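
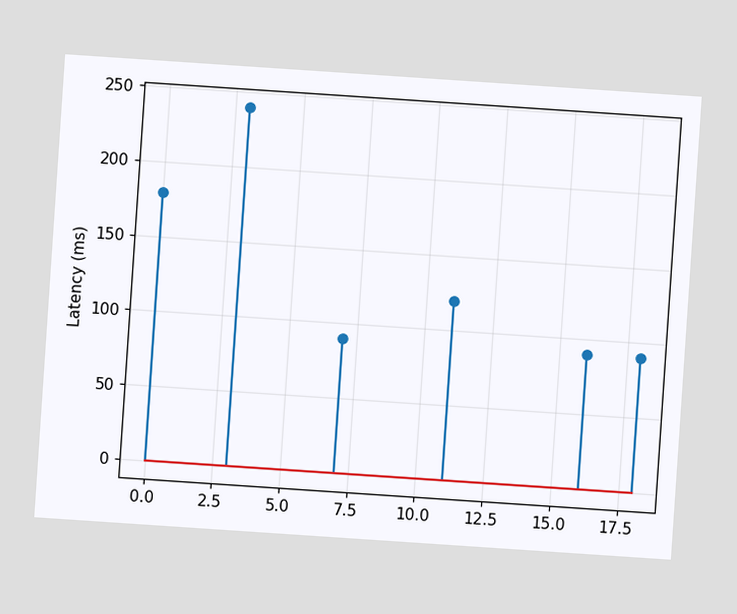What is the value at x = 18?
The chart is tilted about 4° clockwise. The stem at x=18 reaches 90ms.

90ms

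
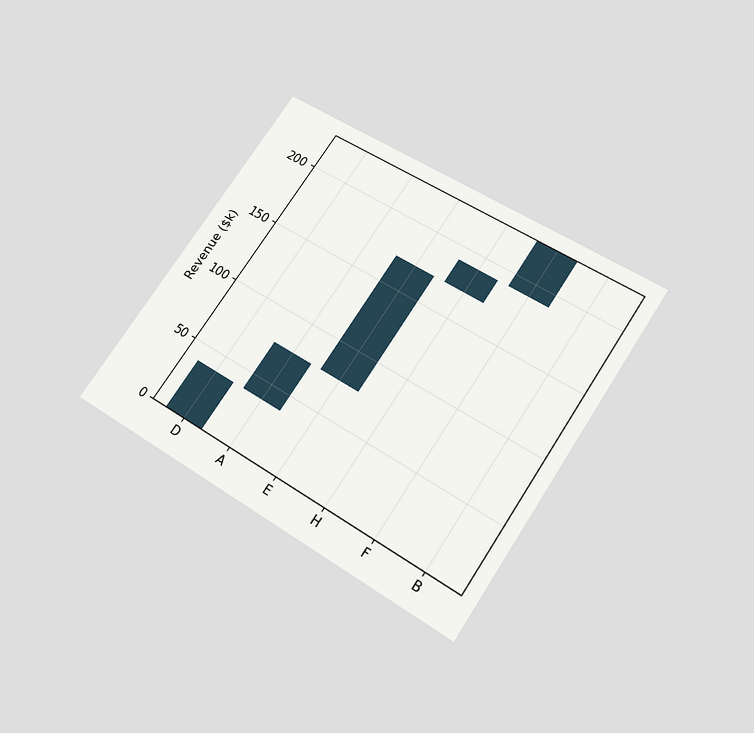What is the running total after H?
The chart is tilted about 34° clockwise and viewed slightly from below. After H the running total reaches $190k.

$190k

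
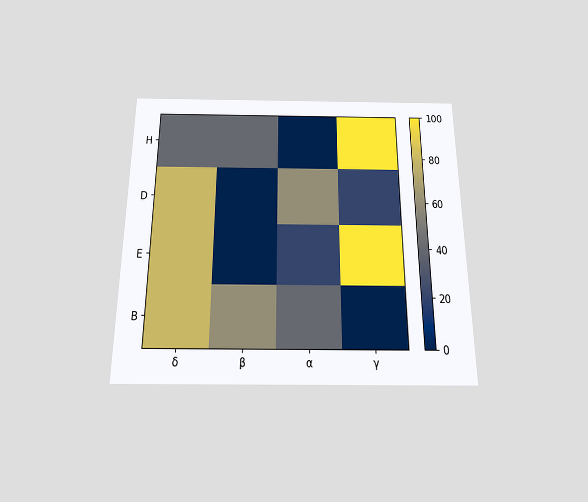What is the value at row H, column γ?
The chart is viewed slightly from below. Matching cell (H, γ) against the colorbar gives 100.

100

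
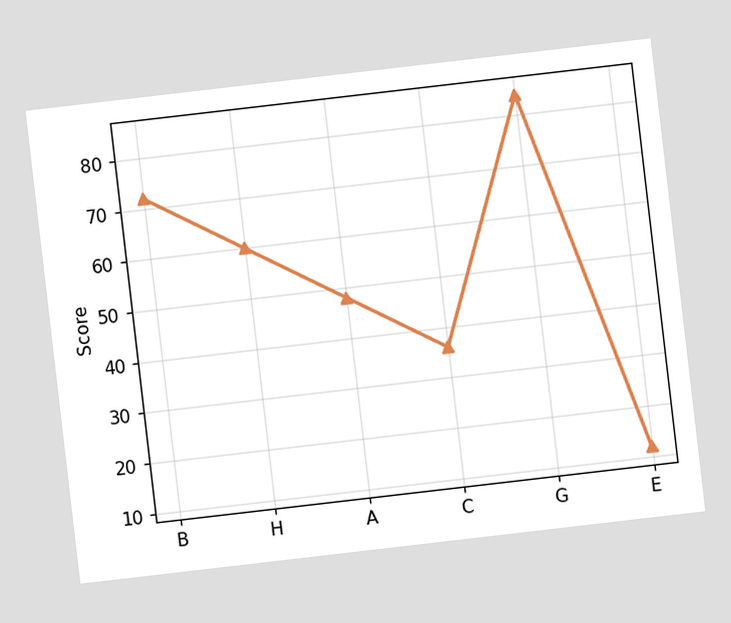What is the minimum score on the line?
The chart is tilted about 7° counter-clockwise. The lowest point is at E, and reading across to the y-axis gives 12.

12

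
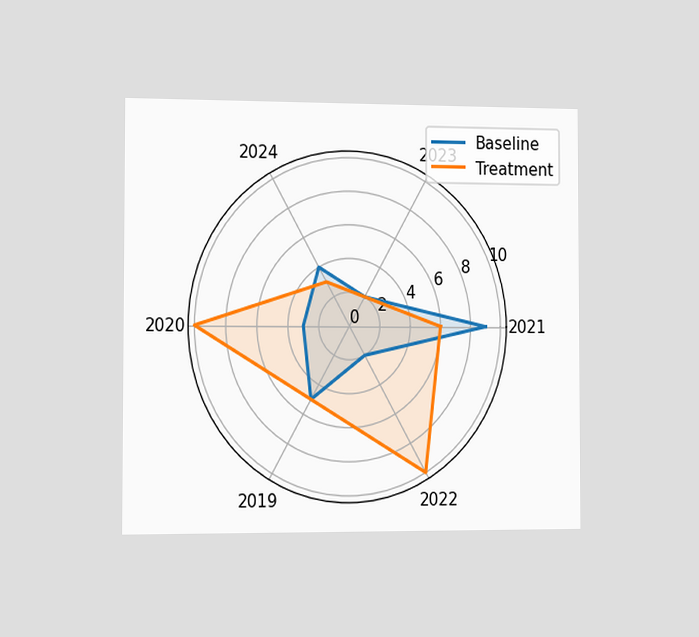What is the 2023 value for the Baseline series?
2

The chart is viewed slightly from the left. On the 2023 axis, Baseline reaches 2.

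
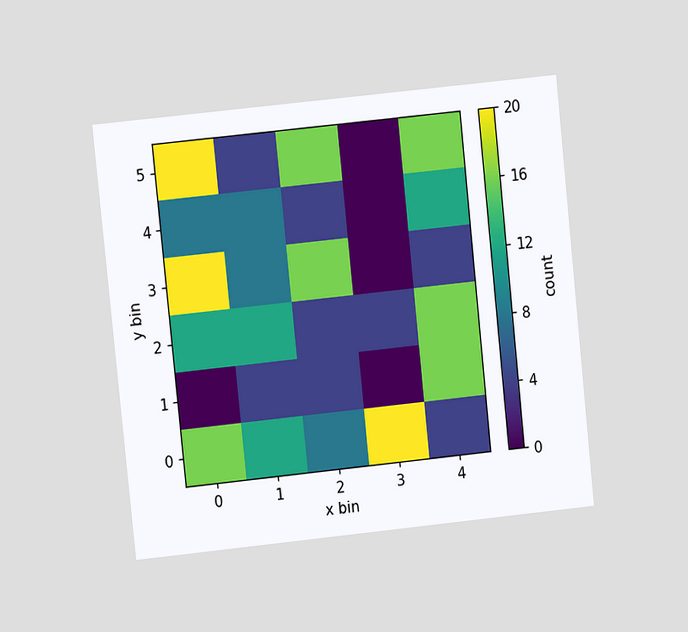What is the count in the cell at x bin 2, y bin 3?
16

The chart is tilted about 6° counter-clockwise and viewed at a slight angle. Matching the cell (2, 3) against the colorbar gives 16.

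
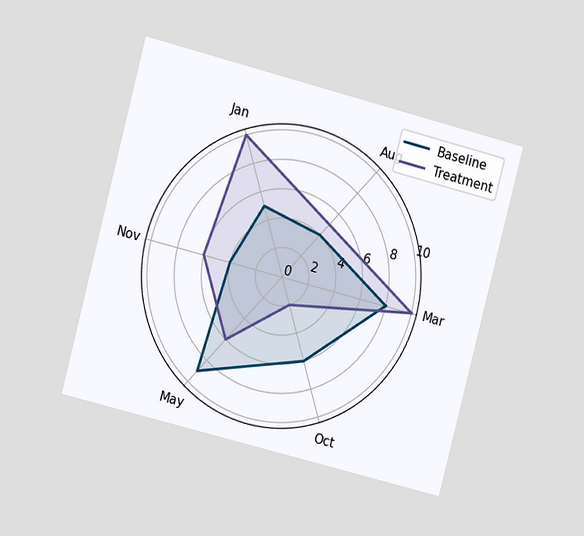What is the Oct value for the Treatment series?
The chart is tilted about 15° clockwise and viewed at a slight angle. On the Oct axis, Treatment reaches 2.

2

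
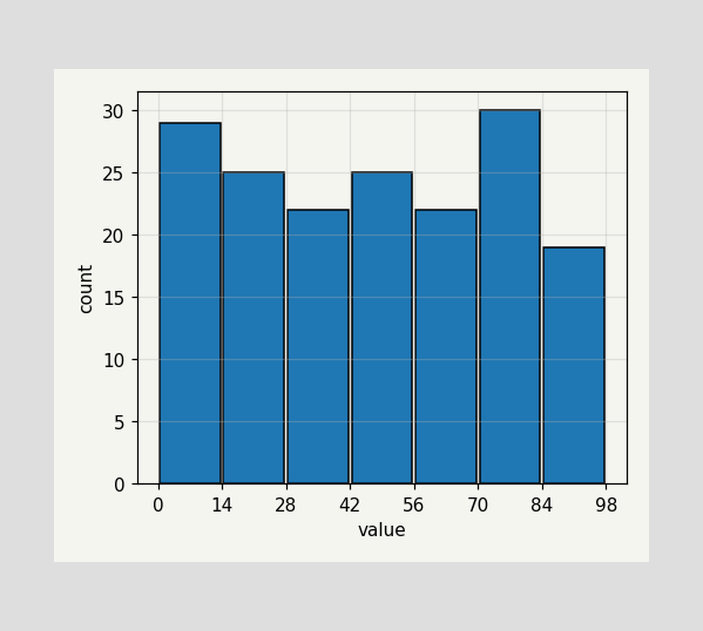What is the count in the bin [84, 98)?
19

The [84, 98) bin has height 19.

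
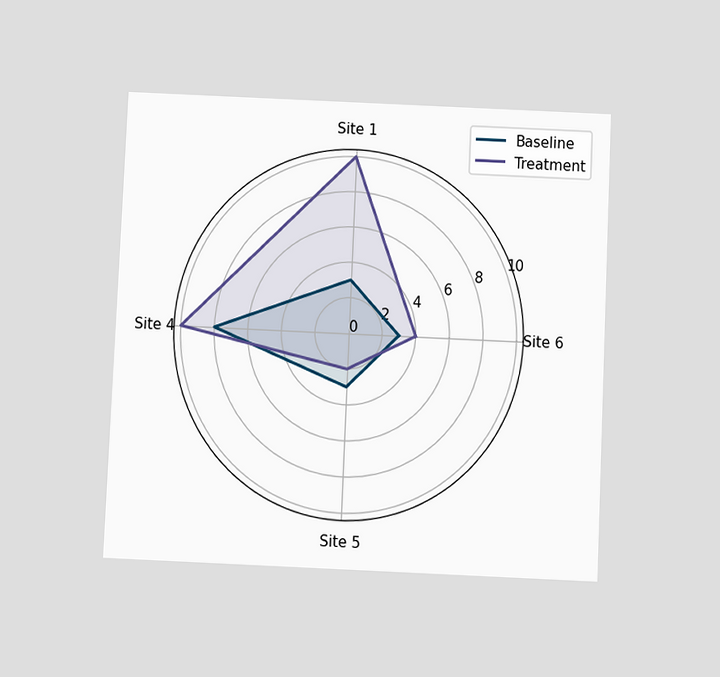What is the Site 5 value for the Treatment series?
2

The chart is tilted about 3° clockwise and viewed slightly from below. On the Site 5 axis, Treatment reaches 2.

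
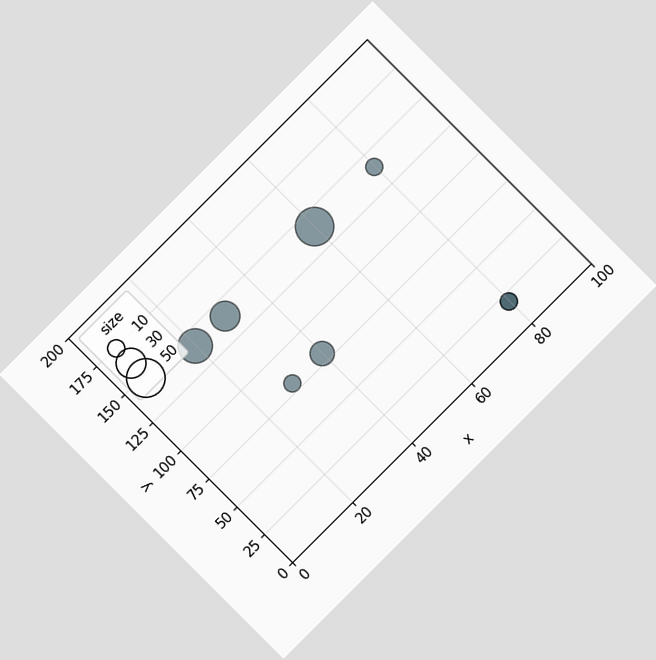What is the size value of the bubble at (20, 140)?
The chart is tilted about 45° counter-clockwise. Matching the bubble at (20, 140) against the size legend gives 40.

40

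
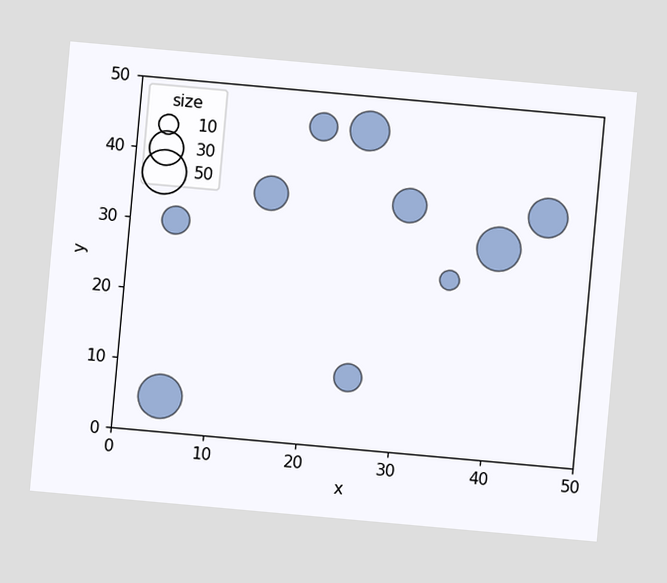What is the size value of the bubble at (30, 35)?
30

The chart is tilted about 5° clockwise. Matching the bubble at (30, 35) against the size legend gives 30.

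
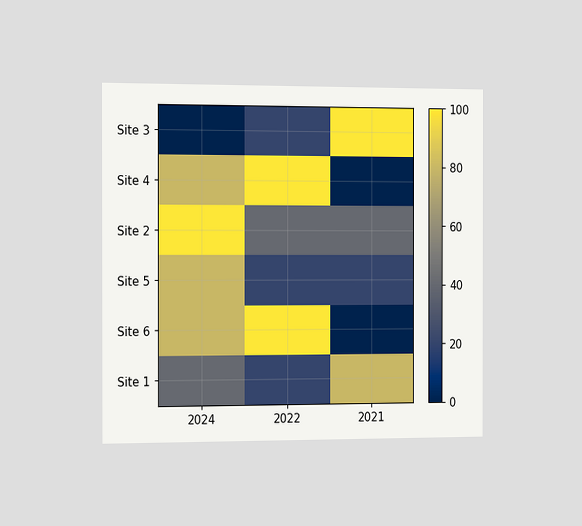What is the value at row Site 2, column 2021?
40

The chart is viewed slightly from the left. Matching cell (Site 2, 2021) against the colorbar gives 40.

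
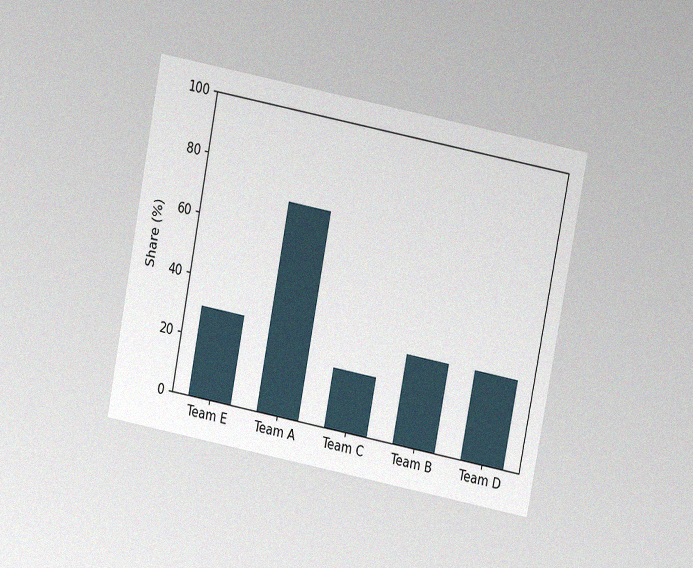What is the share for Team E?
30%

The chart is tilted about 11° clockwise and viewed at a slight angle, with some photo noise. Reading along the chart's y-axis, the Team E bar reaches 30%.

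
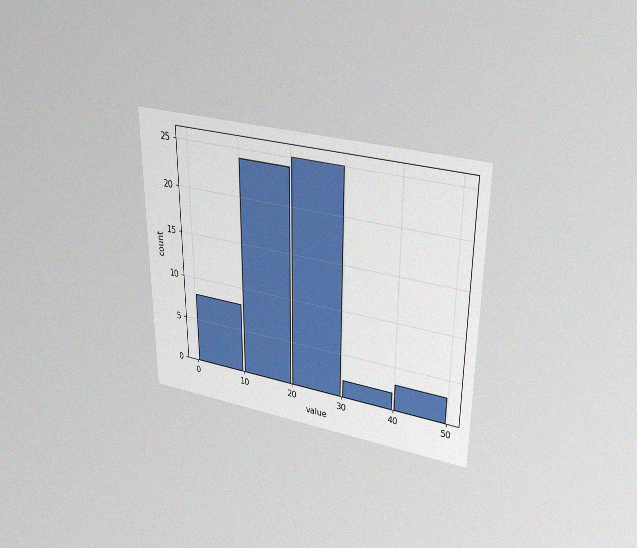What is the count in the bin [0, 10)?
8

The chart is viewed slightly from above, with some photo noise. The [0, 10) bin has height 8.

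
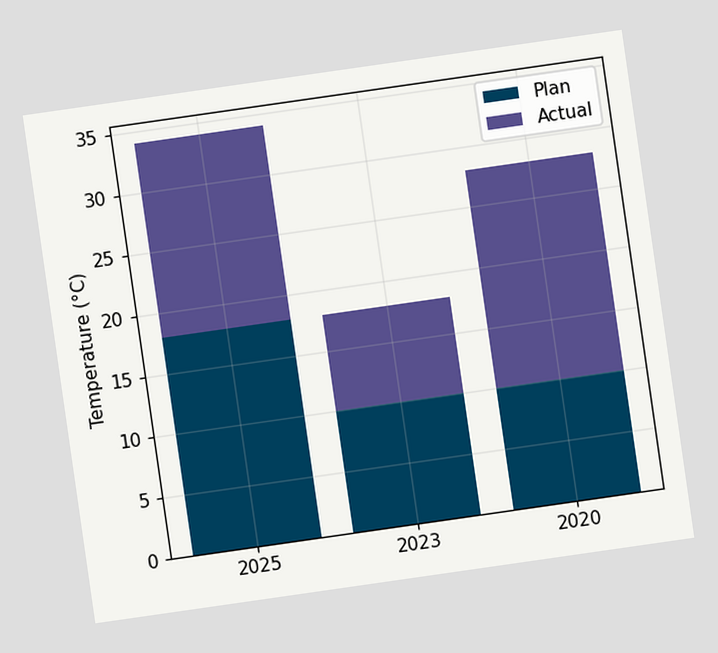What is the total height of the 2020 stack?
The chart is tilted about 8° counter-clockwise. The 2020 stack's top reaches 28°C on the y-axis.

28°C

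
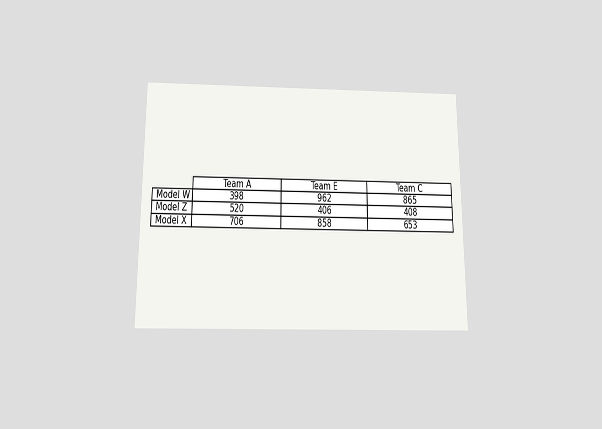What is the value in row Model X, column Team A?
The chart is viewed slightly from below. The (Model X, Team A) cell reads 706.

706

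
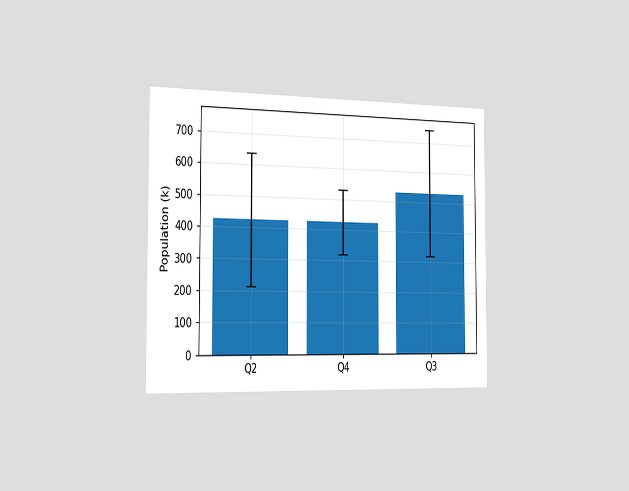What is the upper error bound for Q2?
636k

The chart is viewed slightly from the left. The Q2 bar's upper whisker reaches 636k.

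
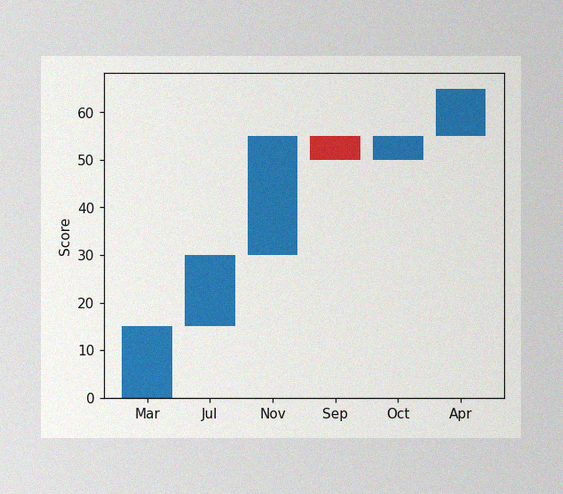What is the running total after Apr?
The image has some photo noise and uneven lighting. After Apr the running total reaches 65.

65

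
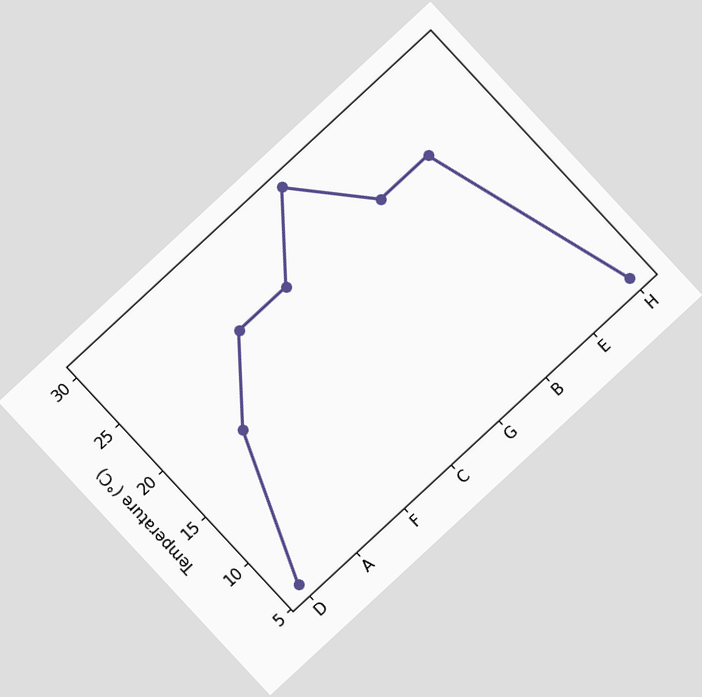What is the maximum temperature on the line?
The chart is tilted about 43° counter-clockwise. The highest point is at G, and reading across to the y-axis gives 30°C.

30°C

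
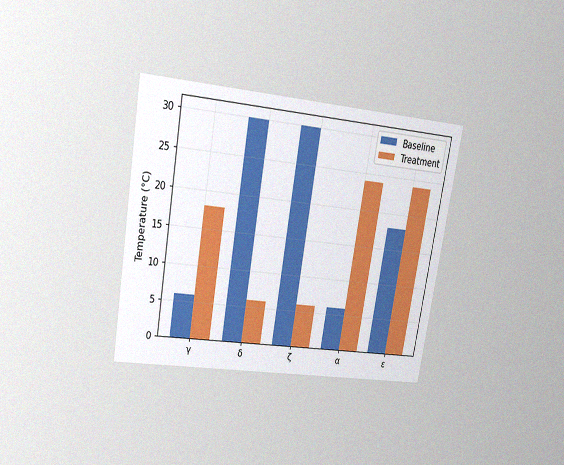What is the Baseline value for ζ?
The chart is tilted about 9° clockwise and viewed at a slight angle, with some photo noise. The Baseline bar at ζ reaches 30°C on the y-axis.

30°C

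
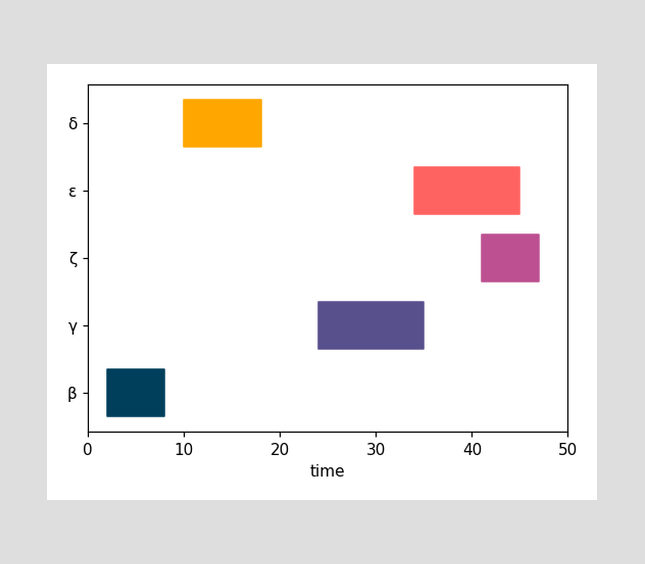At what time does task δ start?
The δ bar begins at t=10.

10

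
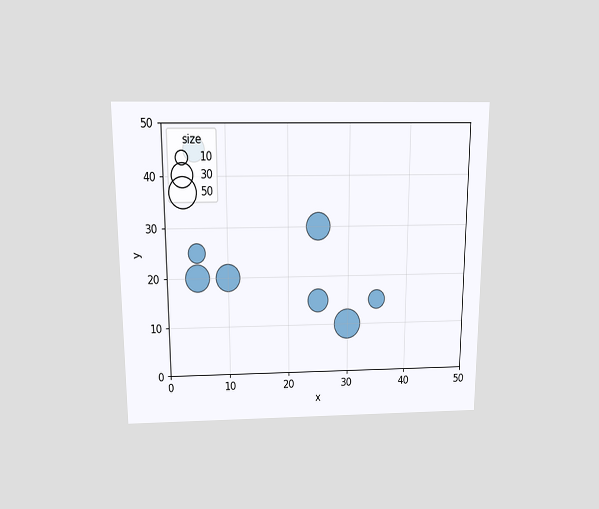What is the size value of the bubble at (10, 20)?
40

The chart is viewed slightly from above. Matching the bubble at (10, 20) against the size legend gives 40.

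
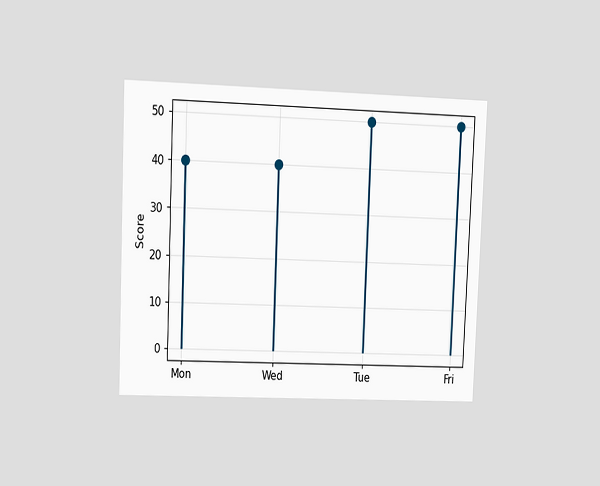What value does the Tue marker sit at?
The chart is tilted about 2° clockwise and viewed at a slight angle. The Tue marker sits at 50.

50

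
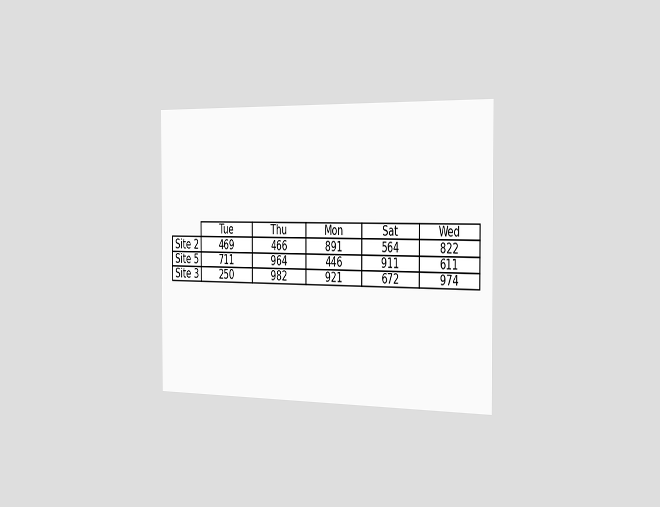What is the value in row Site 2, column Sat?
564

The chart is viewed slightly from the right. The (Site 2, Sat) cell reads 564.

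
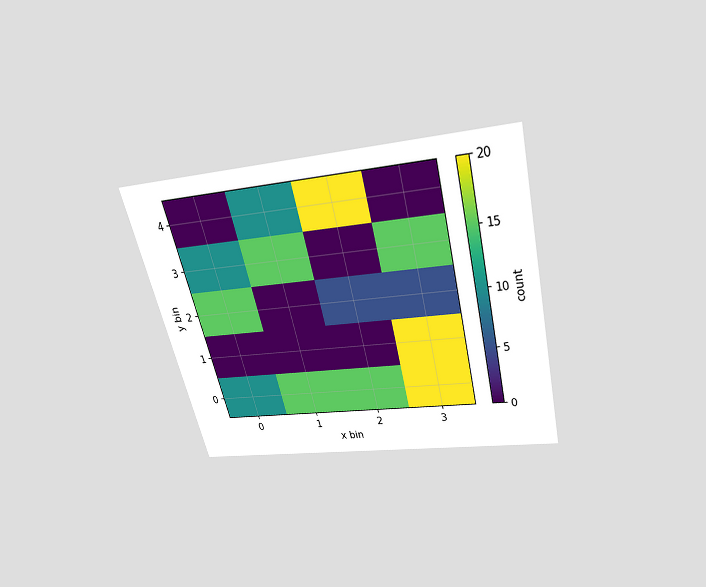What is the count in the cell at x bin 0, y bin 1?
The chart is tilted about 14° counter-clockwise and viewed slightly from above. Matching the cell (0, 1) against the colorbar gives 0.

0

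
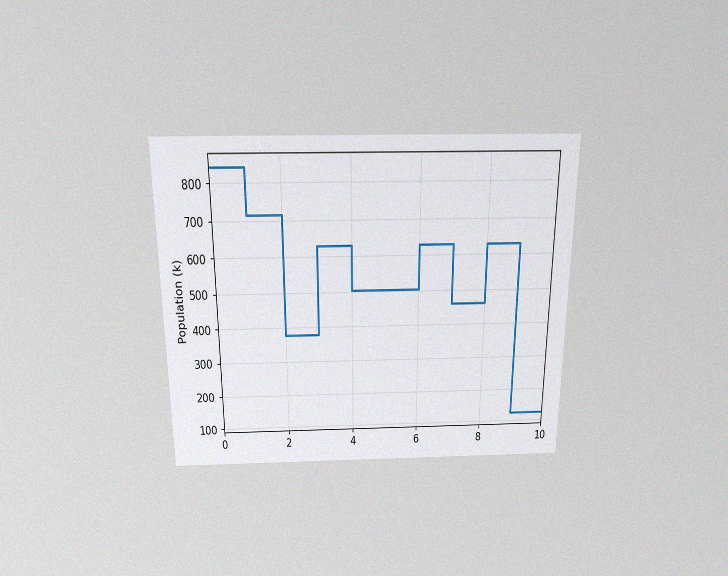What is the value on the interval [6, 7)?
630k

The chart is viewed slightly from above, with some photo noise. On [6, 7) the step sits at 630k.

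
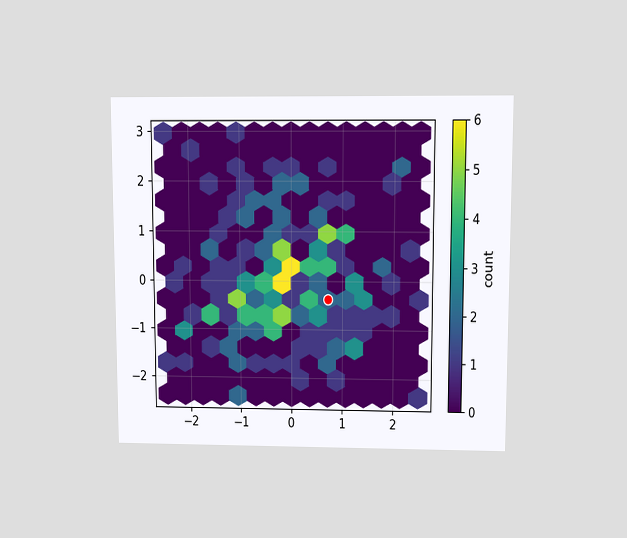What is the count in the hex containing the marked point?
2

The chart is viewed at a slight angle. The marked hex reads 2 on the colorbar.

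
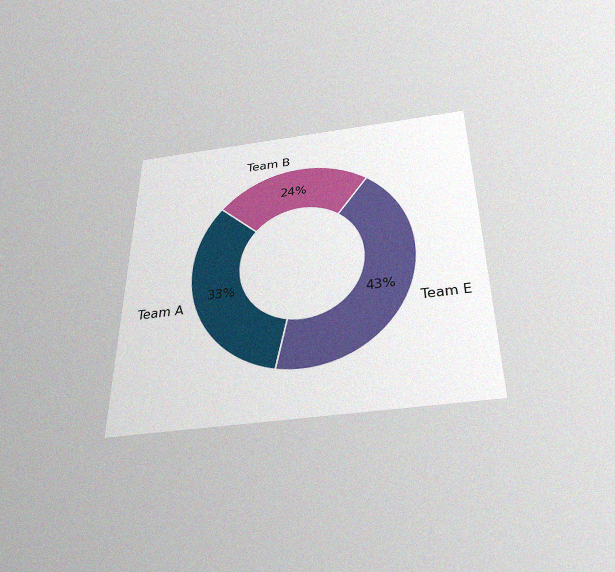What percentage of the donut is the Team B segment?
The chart is viewed slightly from below, with some photo noise. The Team B segment takes up 24% of the ring.

24%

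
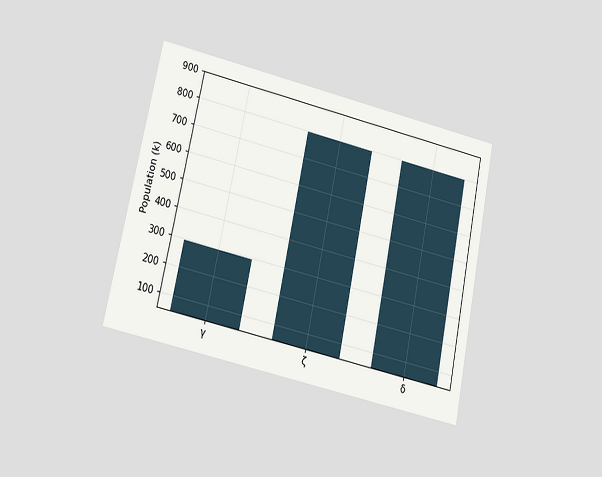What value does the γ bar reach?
The chart is tilted about 12° clockwise and viewed at a slight angle. Reading along the chart's y-axis, the γ bar reaches 294k.

294k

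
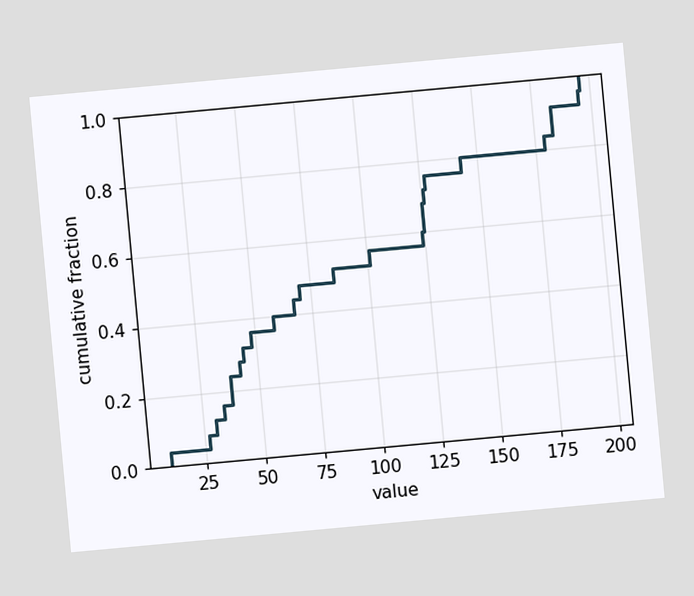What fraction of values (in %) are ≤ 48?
36%

The chart is tilted about 5° counter-clockwise. At x=48 the ECDF step is at 36%.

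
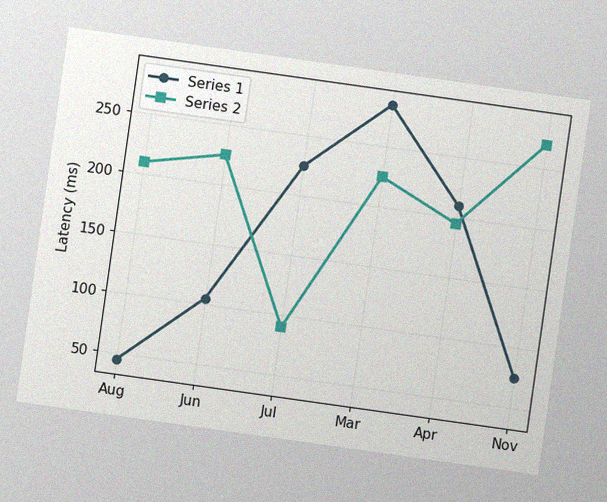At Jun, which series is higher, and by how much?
Series 2, by 120ms

The chart is tilted about 8° clockwise, with some photo noise. At Jun, Series 2 sits above the other line by 120ms.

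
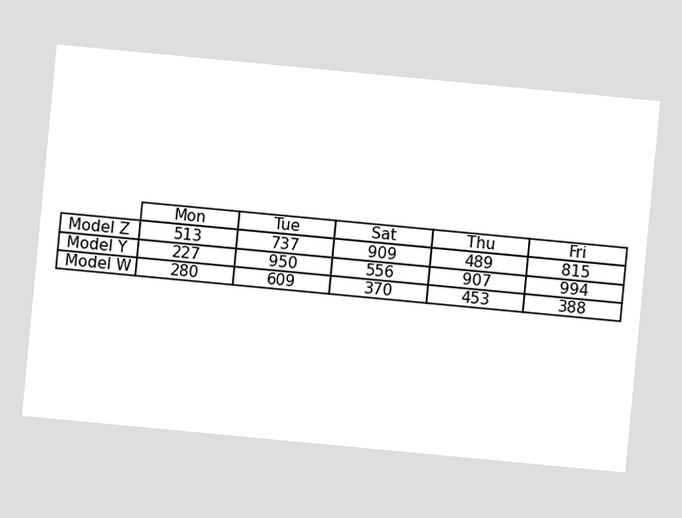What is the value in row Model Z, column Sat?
909

The chart is tilted about 5° clockwise. The (Model Z, Sat) cell reads 909.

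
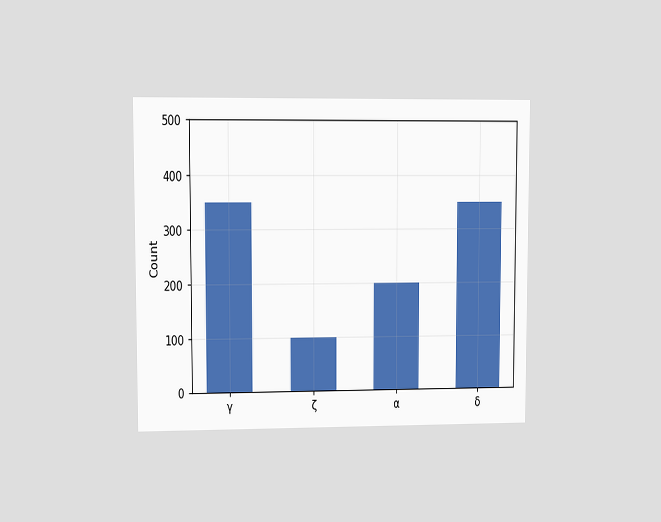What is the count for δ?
The chart is viewed at a slight angle. Reading along the chart's y-axis, the δ bar reaches 350.

350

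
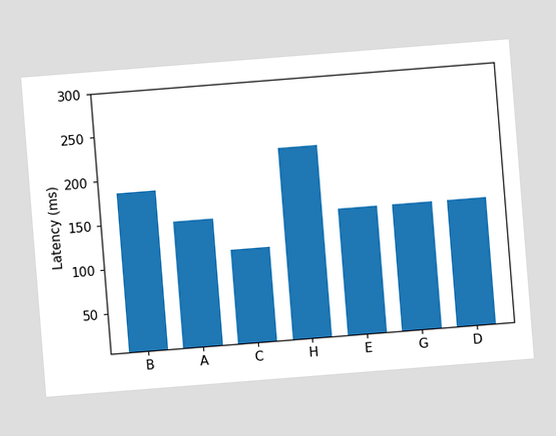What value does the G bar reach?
The chart is tilted about 5° counter-clockwise. Reading along the chart's y-axis, the G bar reaches 148ms.

148ms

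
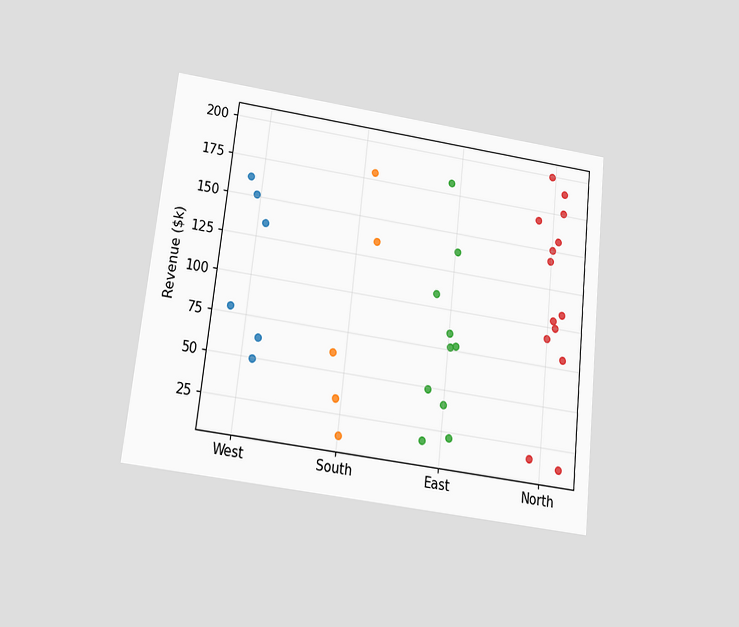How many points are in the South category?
The chart is tilted about 6° clockwise and viewed slightly from below. Counting the markers in the South column gives 5.

5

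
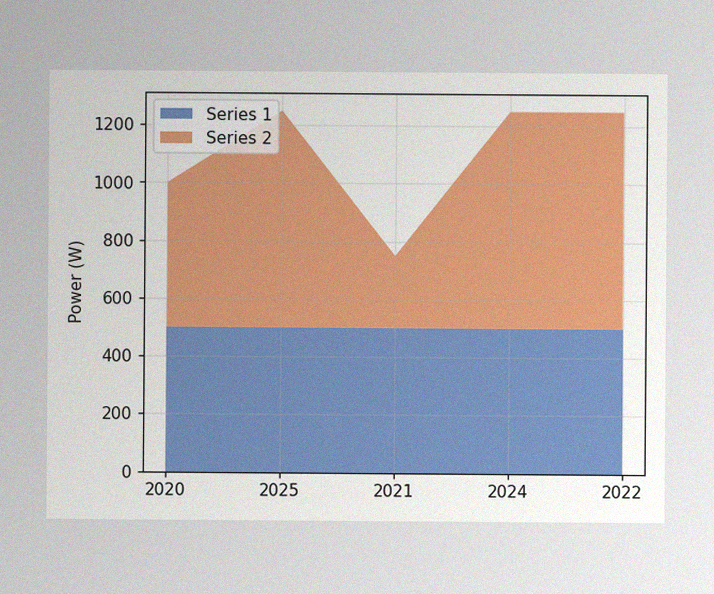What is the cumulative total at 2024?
The image has some photo noise and uneven lighting. The stacked total at 2024 reaches 1250W.

1250W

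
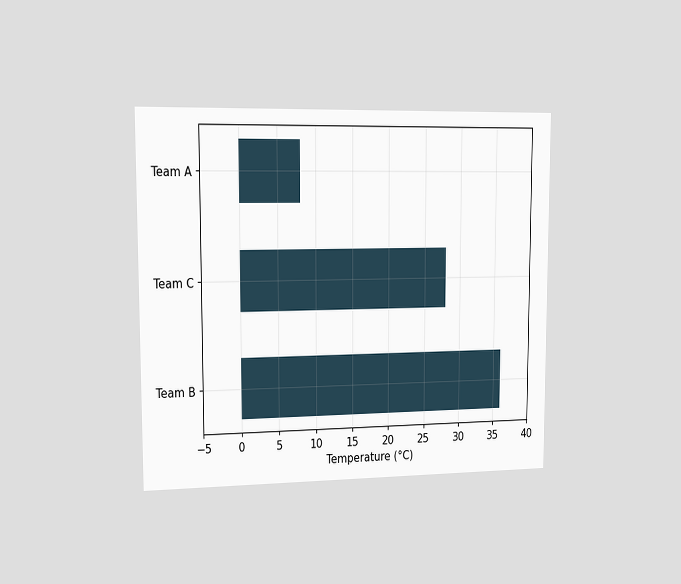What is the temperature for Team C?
28°C

The chart is viewed slightly from the left. Reading along the chart's x-axis, the Team C bar reaches 28°C.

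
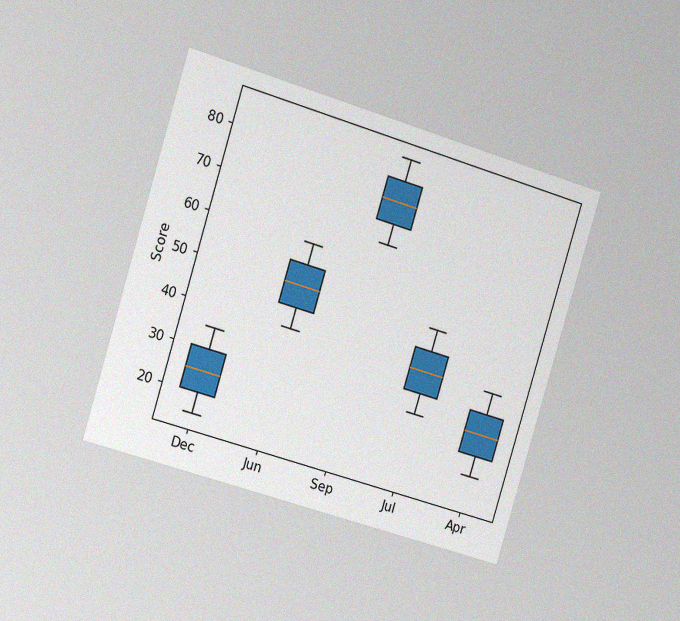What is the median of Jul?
The chart is tilted about 17° clockwise and viewed slightly from the left, with some photo noise. The median line in the Jul box sits at 40.

40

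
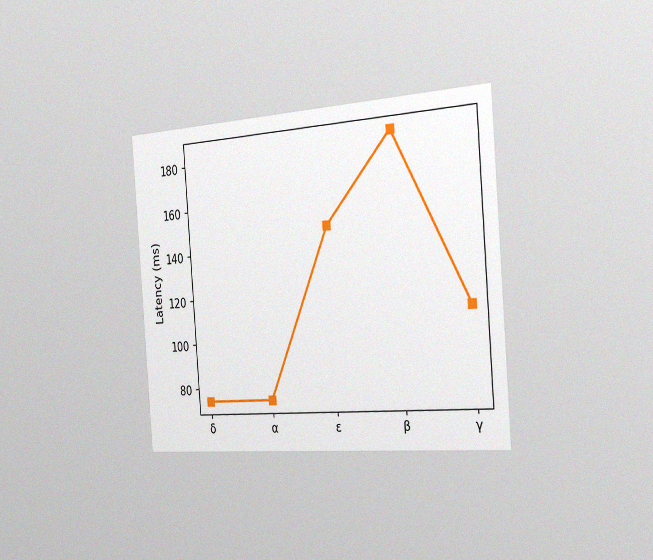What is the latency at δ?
74ms

The chart is tilted about 4° counter-clockwise and viewed slightly from the right, with some photo noise. At δ, the line is at 74ms.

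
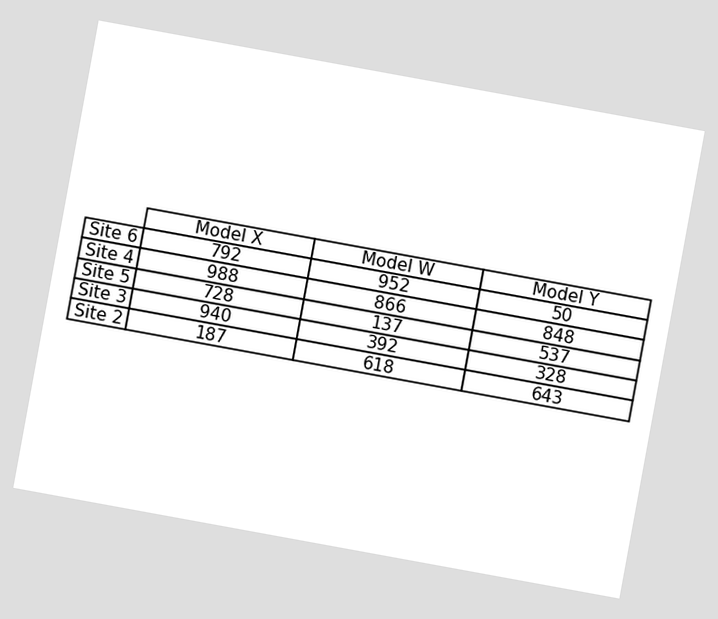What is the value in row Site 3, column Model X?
940

The chart is tilted about 10° clockwise. The (Site 3, Model X) cell reads 940.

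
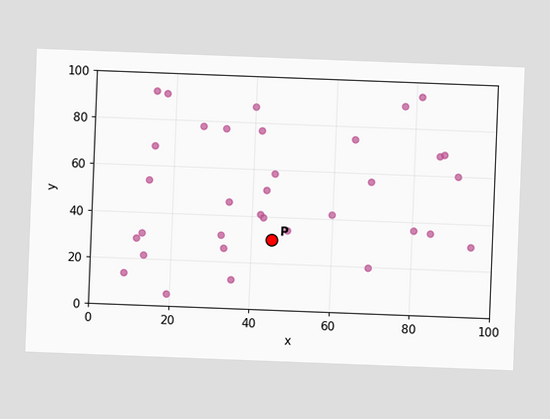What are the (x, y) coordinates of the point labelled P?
The chart is tilted about 2° clockwise. Following the gridlines from P to each axis, P sits at (45, 30).

(45, 30)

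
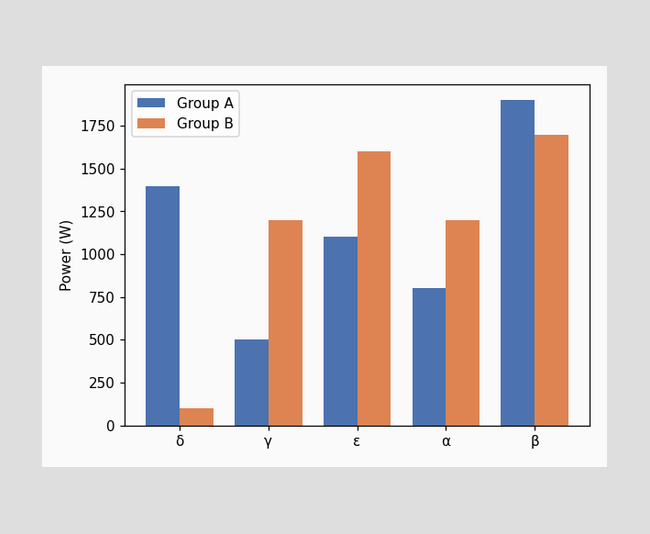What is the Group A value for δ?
1400W

The Group A bar at δ reaches 1400W on the y-axis.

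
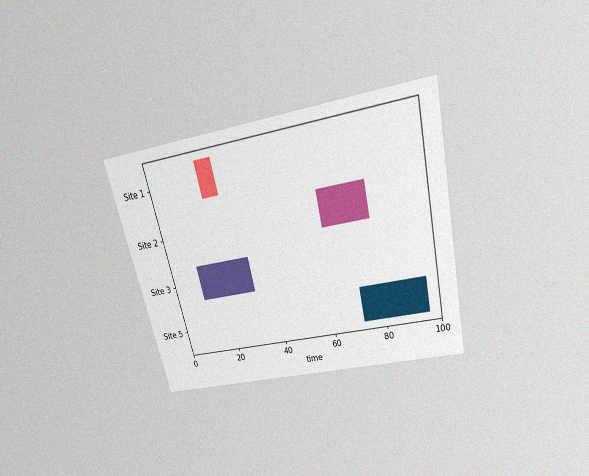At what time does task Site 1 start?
20

The chart is tilted about 13° counter-clockwise and viewed slightly from above, with some photo noise. The Site 1 bar begins at t=20.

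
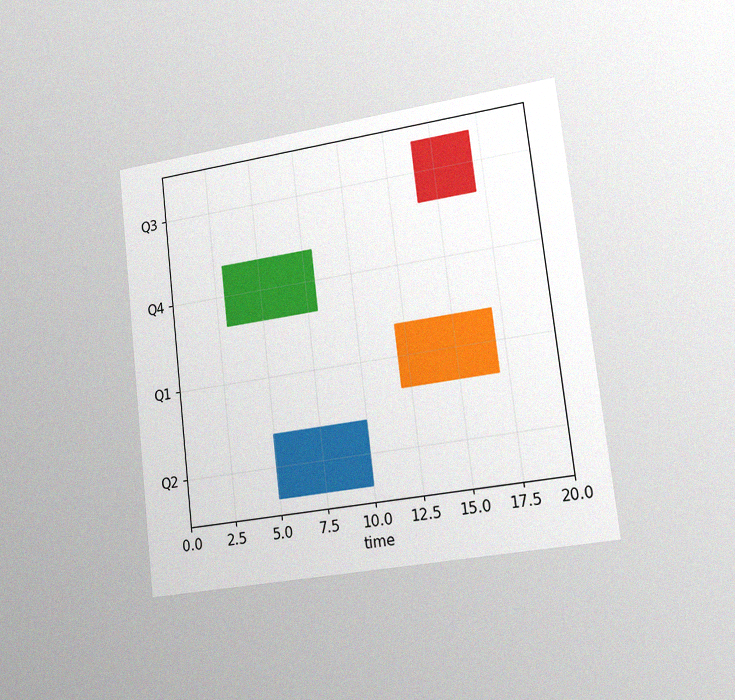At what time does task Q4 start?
The chart is tilted about 7° counter-clockwise and viewed slightly from the right, with some photo noise. The Q4 bar begins at t=3.

3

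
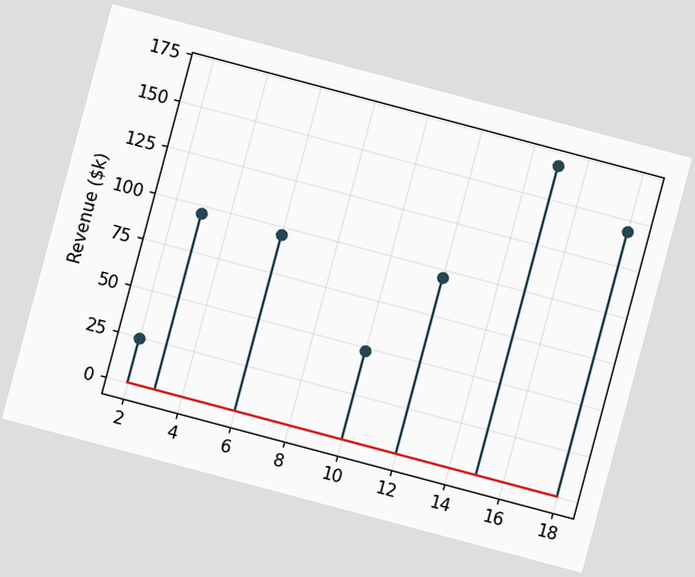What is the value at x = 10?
The chart is tilted about 15° clockwise. The stem at x=10 reaches $48k.

$48k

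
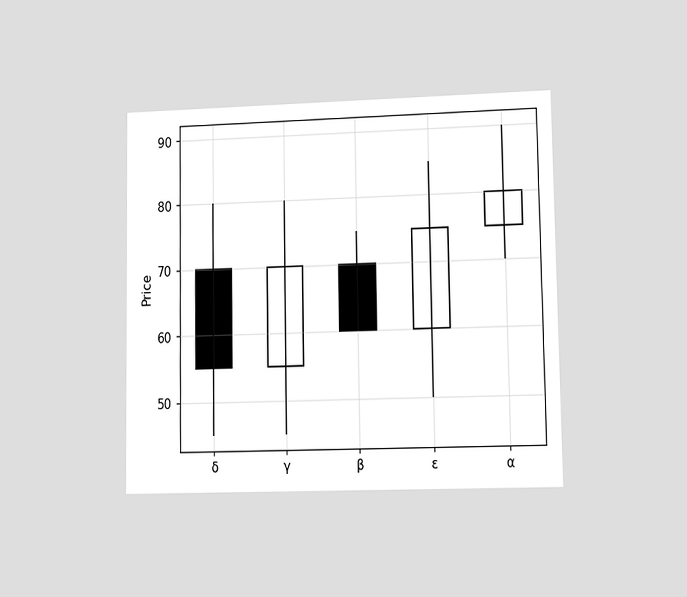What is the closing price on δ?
The chart is viewed at a slight angle. The δ candle closes at 55.

55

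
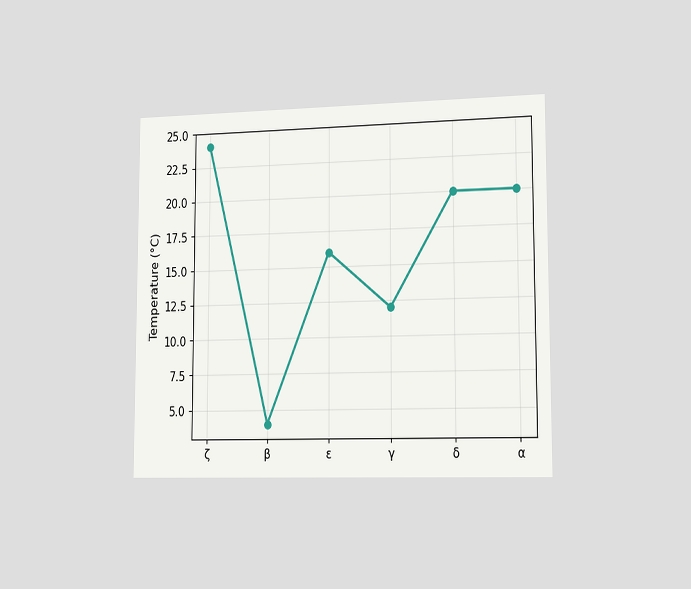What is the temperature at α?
The chart is viewed slightly from the right. At α, the line is at 20°C.

20°C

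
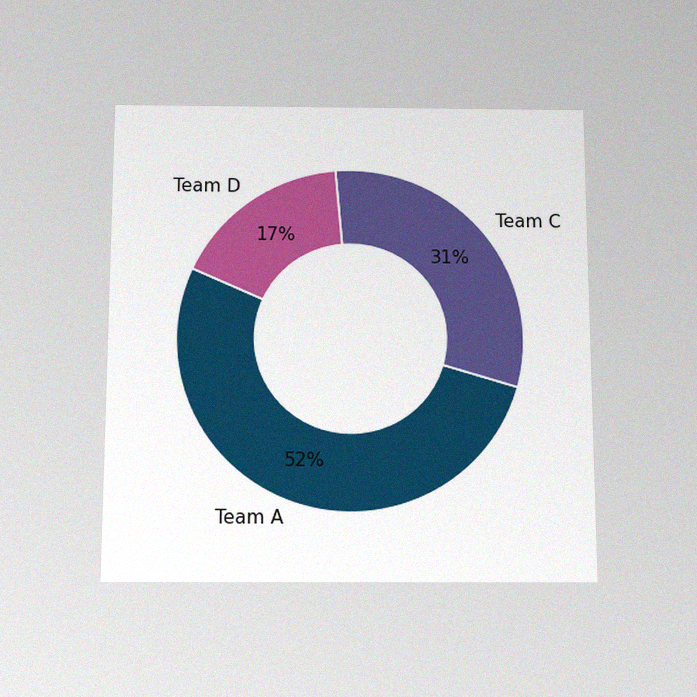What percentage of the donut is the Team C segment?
The chart is viewed slightly from below, with some photo noise. The Team C segment takes up 31% of the ring.

31%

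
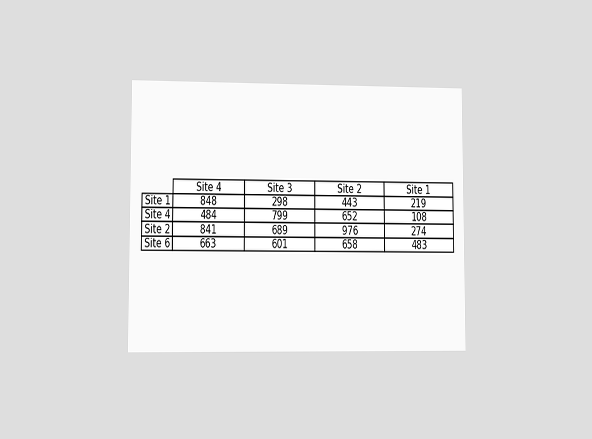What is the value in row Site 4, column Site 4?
The chart is viewed at a slight angle. The (Site 4, Site 4) cell reads 484.

484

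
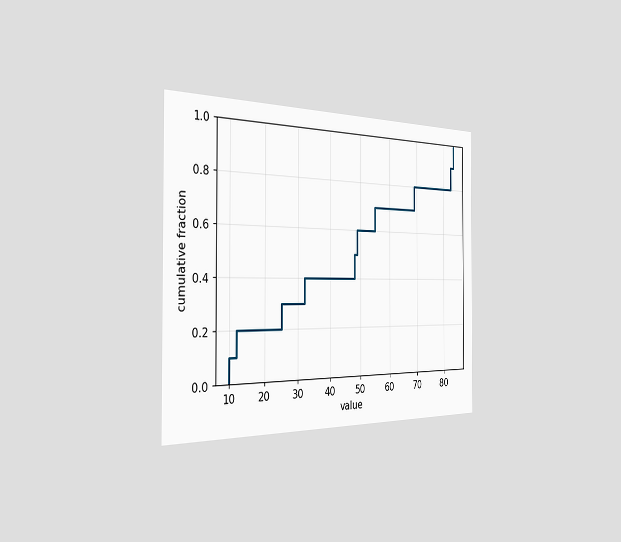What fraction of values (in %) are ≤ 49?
60%

The chart is viewed slightly from the left. At x=49 the ECDF step is at 60%.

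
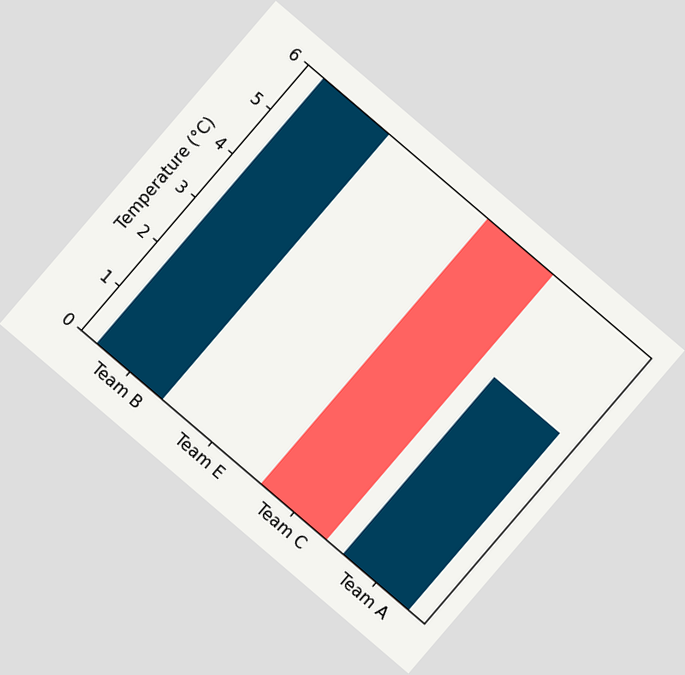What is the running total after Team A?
4°C

The chart is tilted about 41° clockwise. After Team A the running total reaches 4°C.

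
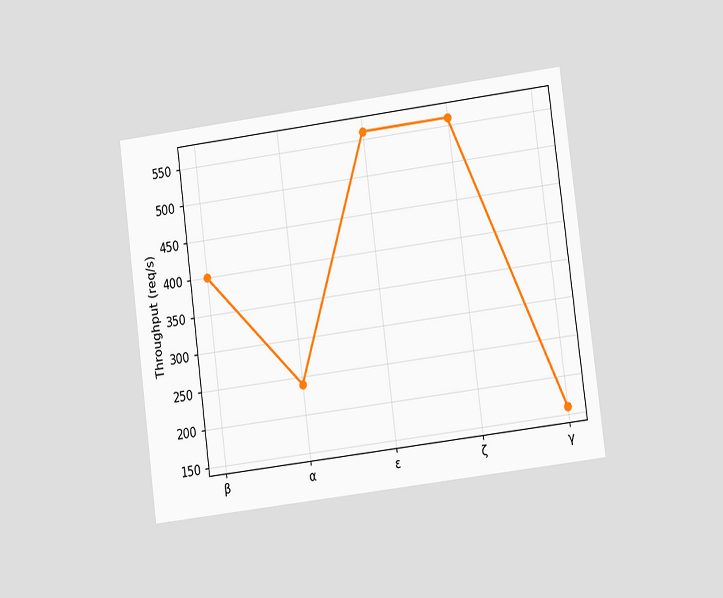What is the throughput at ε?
The chart is tilted about 7° counter-clockwise and viewed at a slight angle. At ε, the line is at 560req/s.

560req/s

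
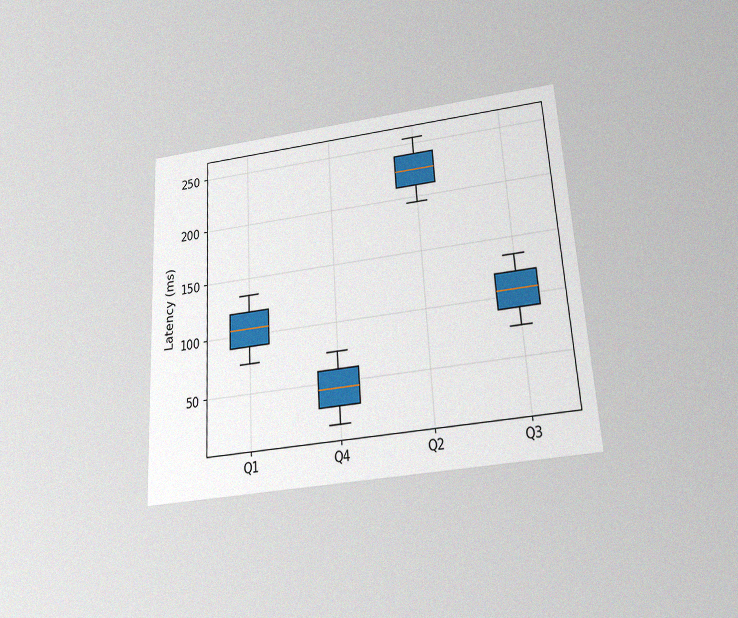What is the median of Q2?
225ms

The chart is tilted about 3° counter-clockwise and viewed slightly from below, with some photo noise. The median line in the Q2 box sits at 225ms.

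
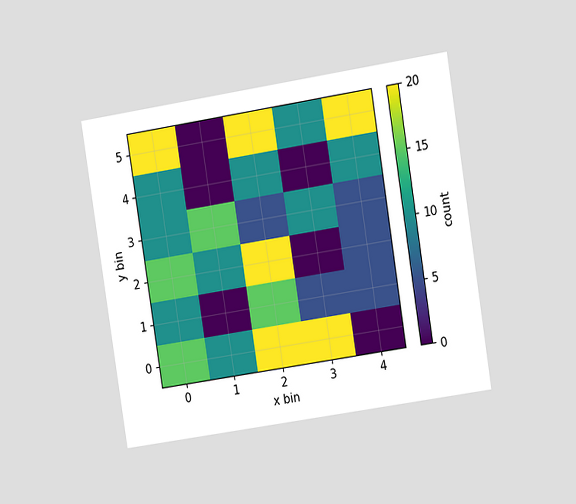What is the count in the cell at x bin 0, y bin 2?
The chart is tilted about 9° counter-clockwise and viewed slightly from the right. Matching the cell (0, 2) against the colorbar gives 15.

15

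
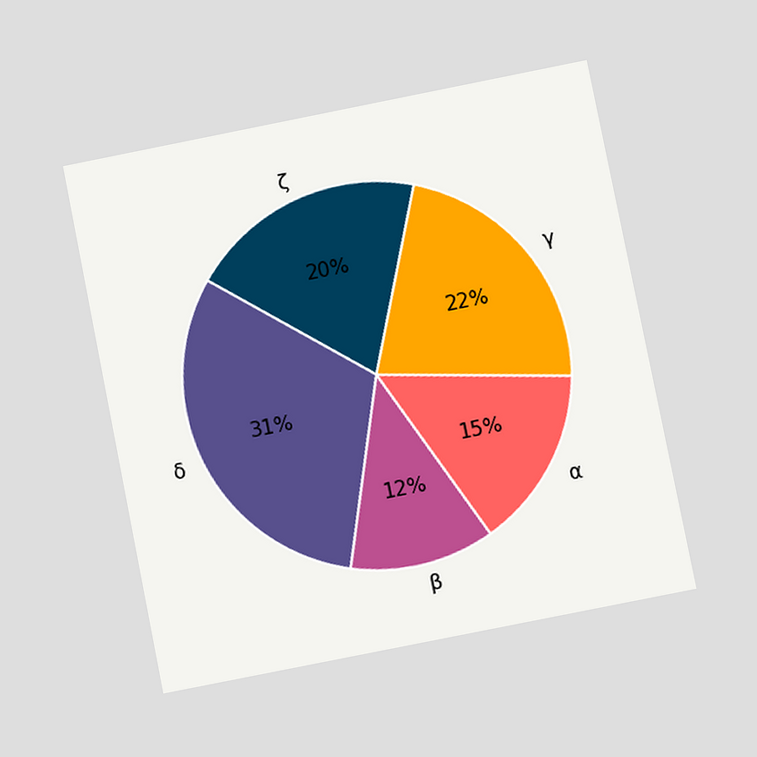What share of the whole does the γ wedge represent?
22%

The chart is tilted about 11° counter-clockwise and viewed at a slight angle. The γ slice takes up 22% of the pie.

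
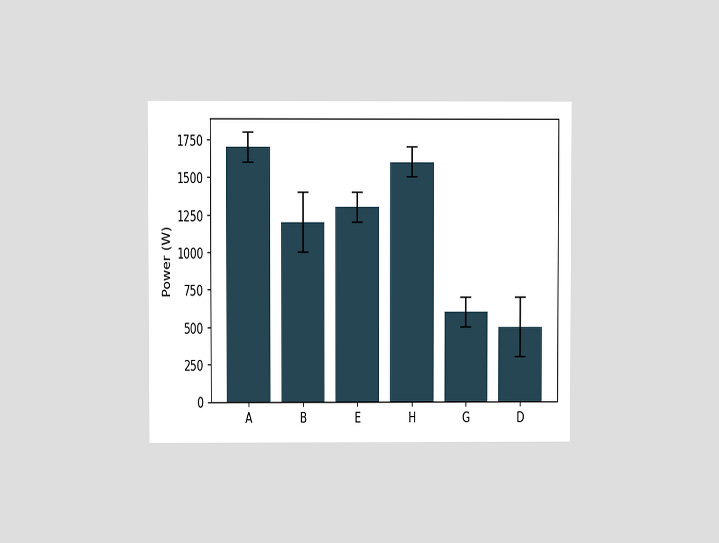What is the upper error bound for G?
The chart is viewed at a slight angle. The G bar's upper whisker reaches 700W.

700W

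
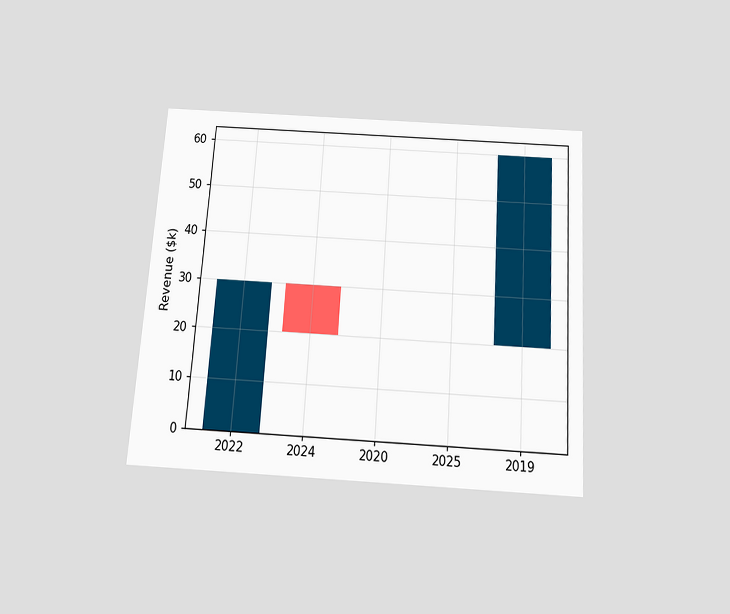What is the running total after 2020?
$20k

The chart is tilted about 4° clockwise and viewed slightly from below. After 2020 the running total reaches $20k.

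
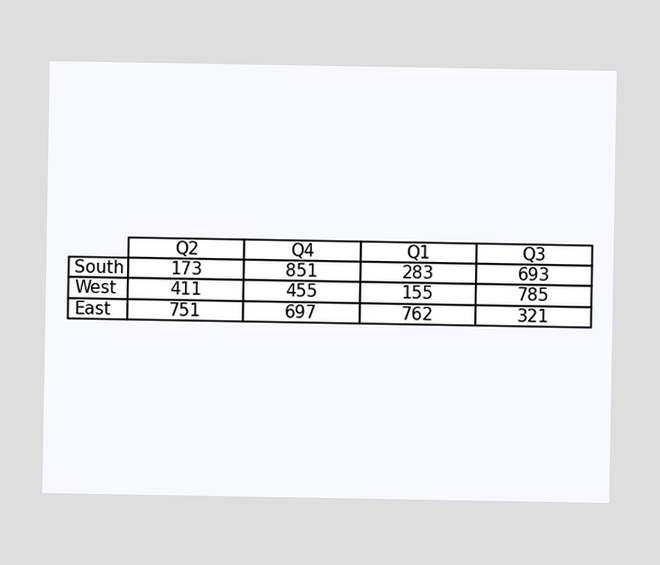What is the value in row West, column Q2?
The (West, Q2) cell reads 411.

411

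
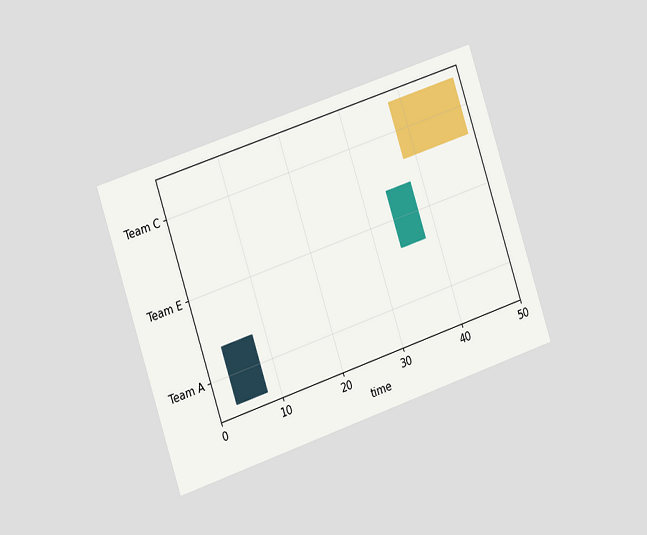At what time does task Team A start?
3

The chart is tilted about 18° counter-clockwise and viewed slightly from the left. The Team A bar begins at t=3.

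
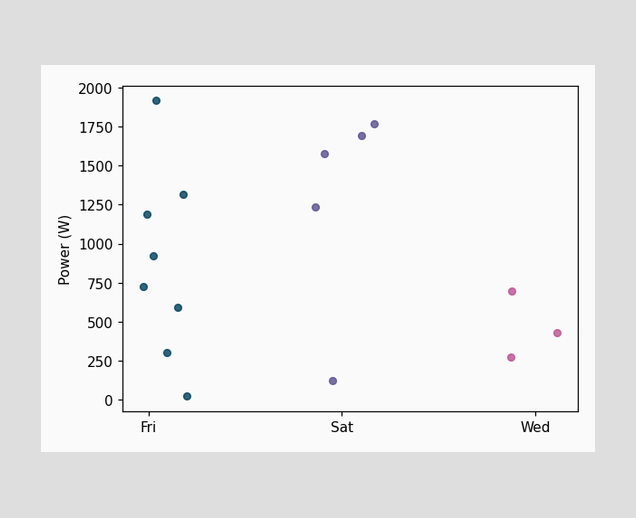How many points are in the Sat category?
5

Counting the markers in the Sat column gives 5.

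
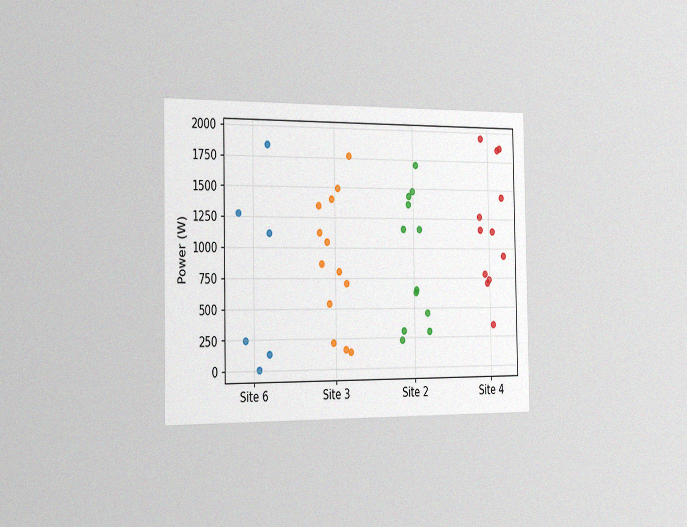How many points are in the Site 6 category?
The chart is viewed slightly from the left, with some photo noise. Counting the markers in the Site 6 column gives 6.

6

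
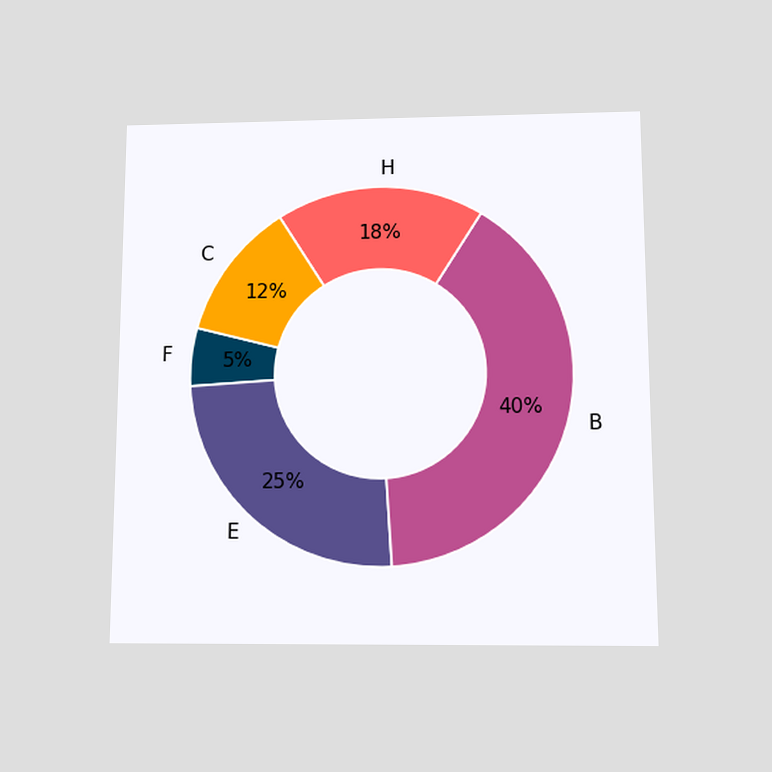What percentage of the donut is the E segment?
The chart is viewed slightly from below. The E segment takes up 25% of the ring.

25%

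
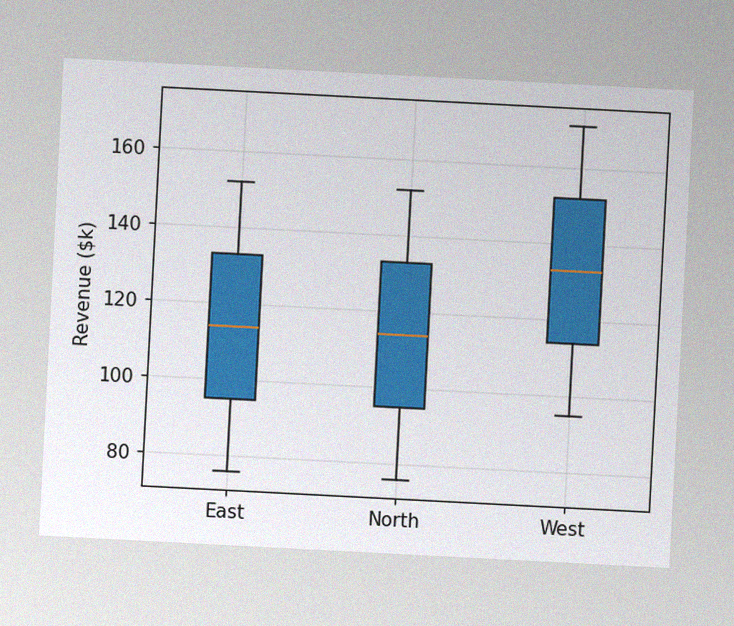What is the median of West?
$133k

The chart is tilted about 3° clockwise, with some photo noise. The median line in the West box sits at $133k.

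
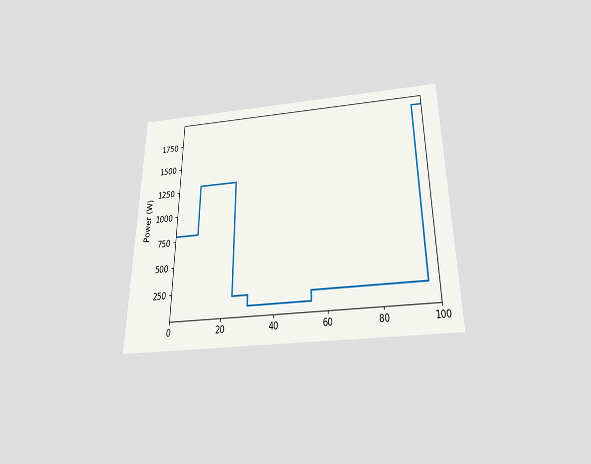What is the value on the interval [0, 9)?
The chart is viewed slightly from below. On [0, 9) the step sits at 800W.

800W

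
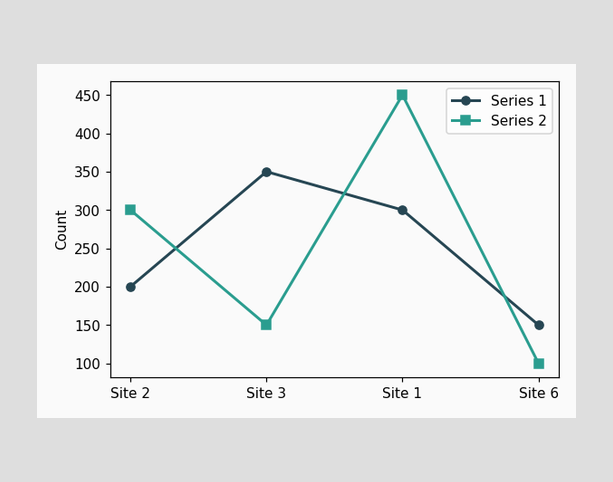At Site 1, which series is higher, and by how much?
At Site 1, Series 2 sits above the other line by 150.

Series 2, by 150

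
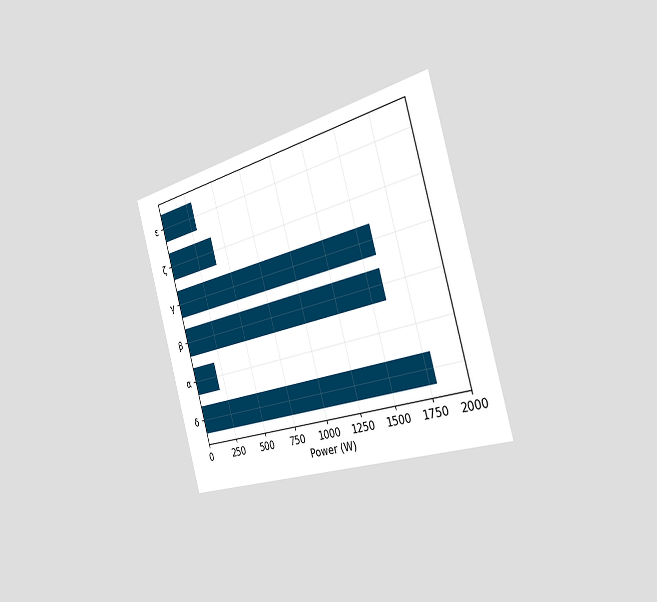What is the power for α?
200W

The chart is tilted about 16° counter-clockwise and viewed slightly from the right. Reading along the chart's x-axis, the α bar reaches 200W.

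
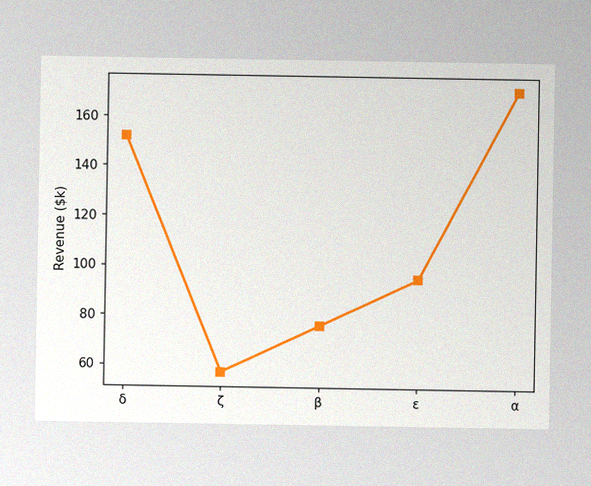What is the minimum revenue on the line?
$57k

The image has some photo noise and uneven lighting. The lowest point is at ζ, and reading across to the y-axis gives $57k.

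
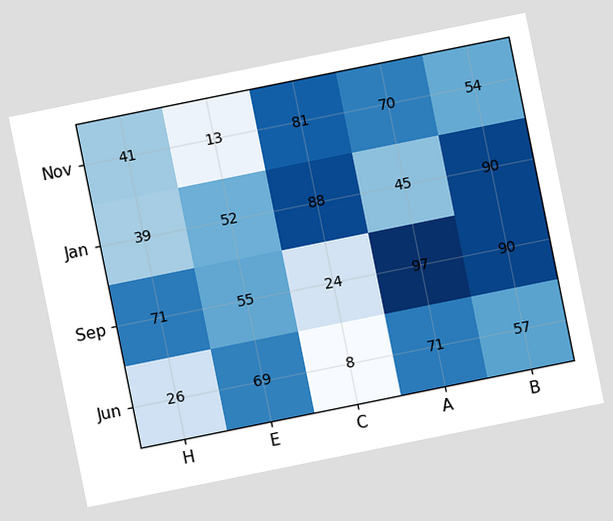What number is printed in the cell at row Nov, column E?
13

The chart is tilted about 11° counter-clockwise. The (Nov, E) cell reads 13.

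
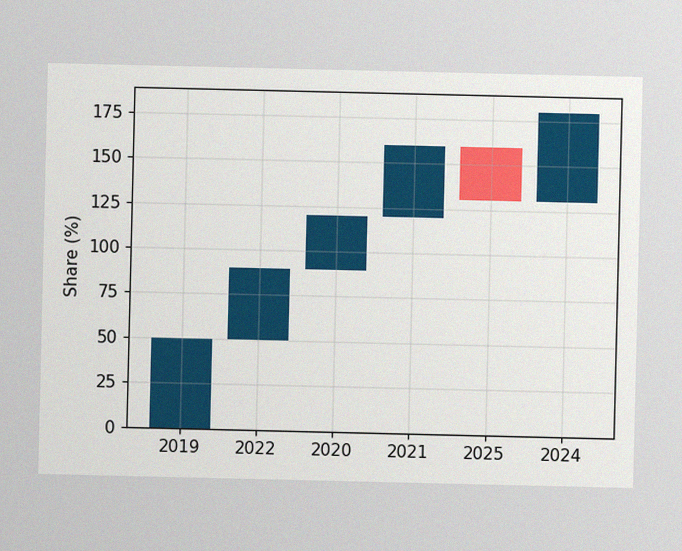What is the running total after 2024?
180%

The image has some photo noise and uneven lighting. After 2024 the running total reaches 180%.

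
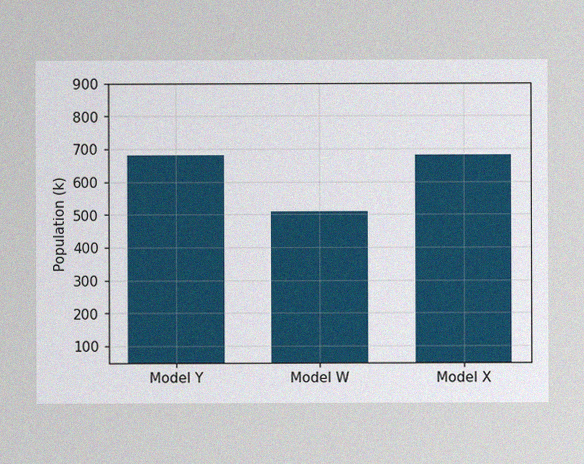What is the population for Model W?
510k

The image has some photo noise and uneven lighting. Reading along the chart's y-axis, the Model W bar reaches 510k.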